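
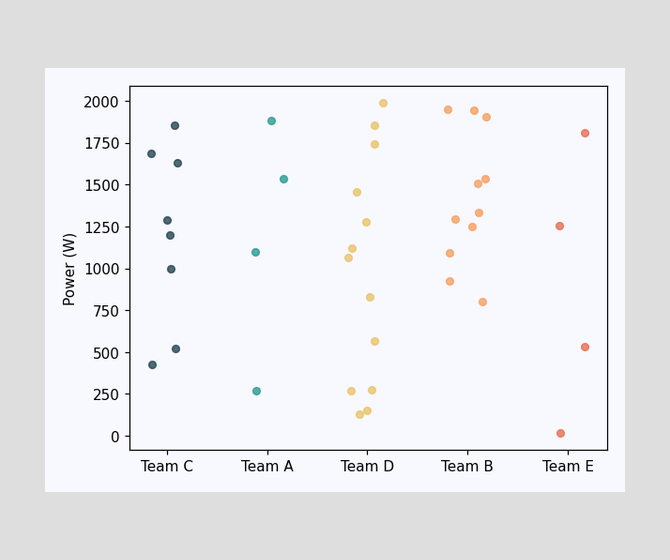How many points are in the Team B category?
Counting the markers in the Team B column gives 11.

11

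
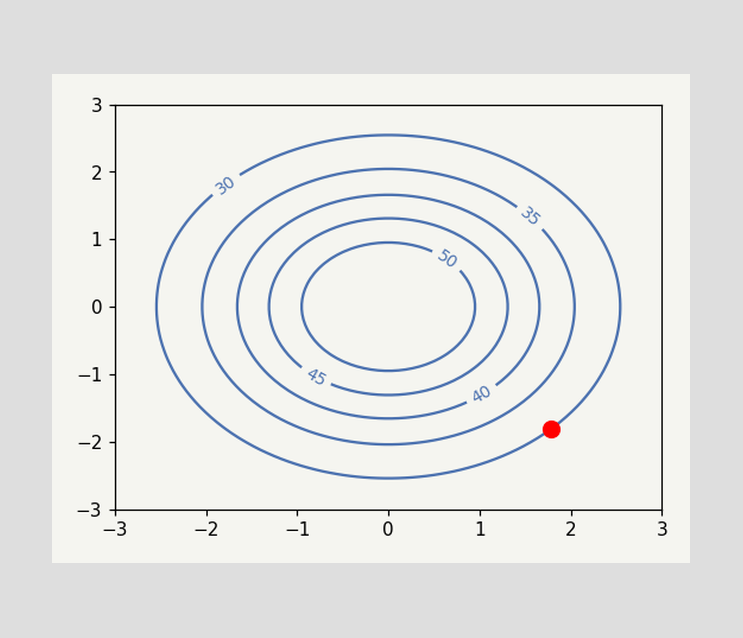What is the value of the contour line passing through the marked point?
The marked point sits on the contour labelled 30.

30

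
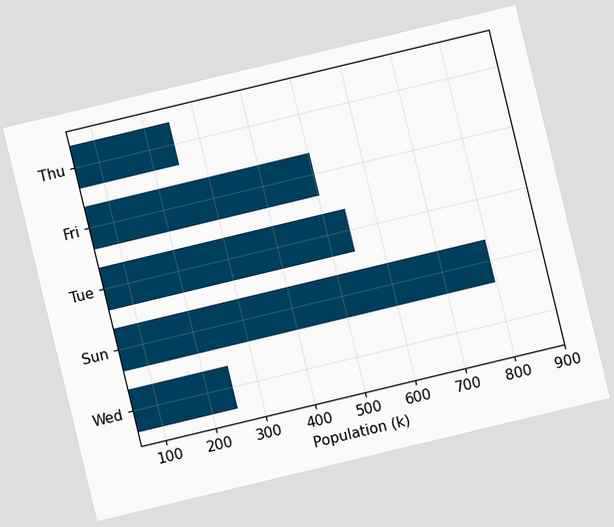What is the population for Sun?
The chart is tilted about 14° counter-clockwise. Reading along the chart's x-axis, the Sun bar reaches 798k.

798k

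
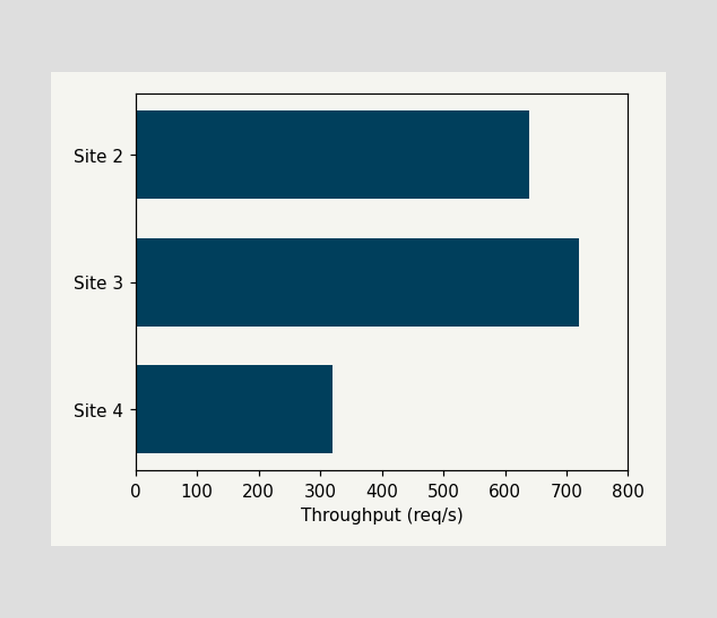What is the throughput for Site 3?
Reading along the chart's x-axis, the Site 3 bar reaches 720req/s.

720req/s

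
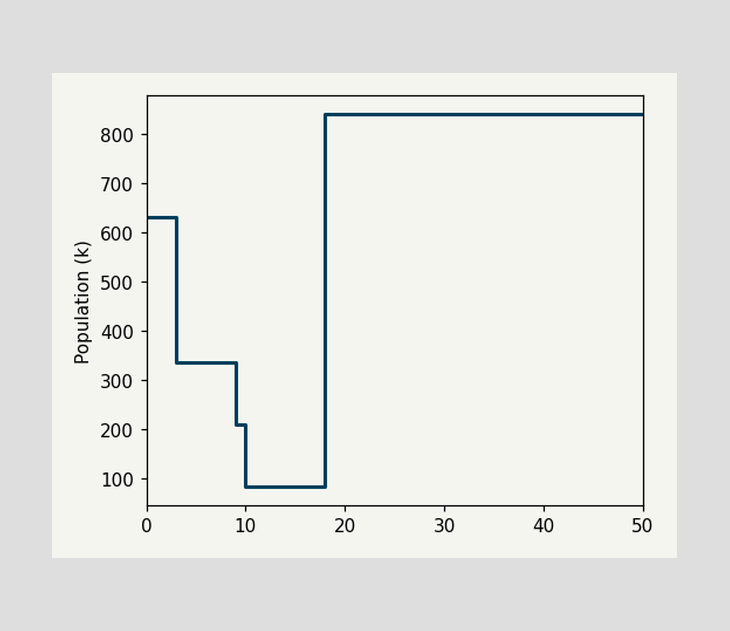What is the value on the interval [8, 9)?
336k

On [8, 9) the step sits at 336k.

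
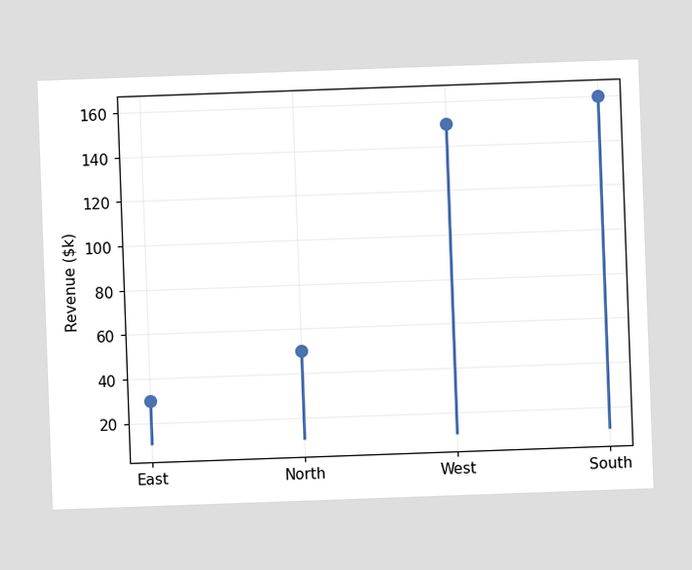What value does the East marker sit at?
The chart is tilted about 2° counter-clockwise. The East marker sits at $30k.

$30k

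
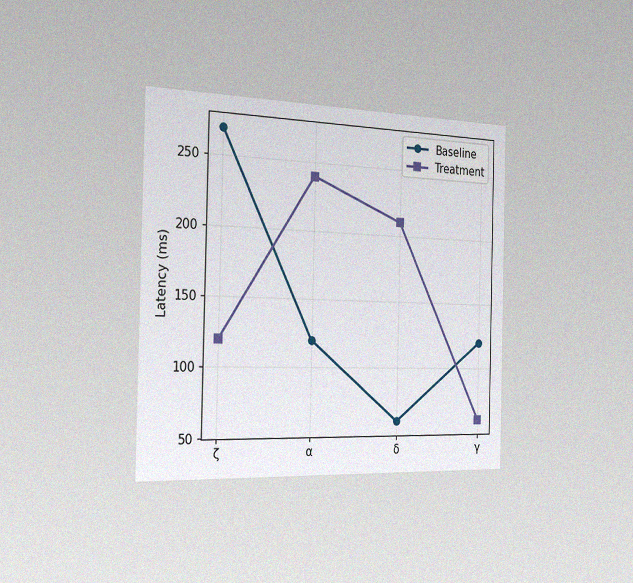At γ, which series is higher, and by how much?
Baseline, by 60ms

The chart is viewed slightly from the left, with some photo noise. At γ, Baseline sits above the other line by 60ms.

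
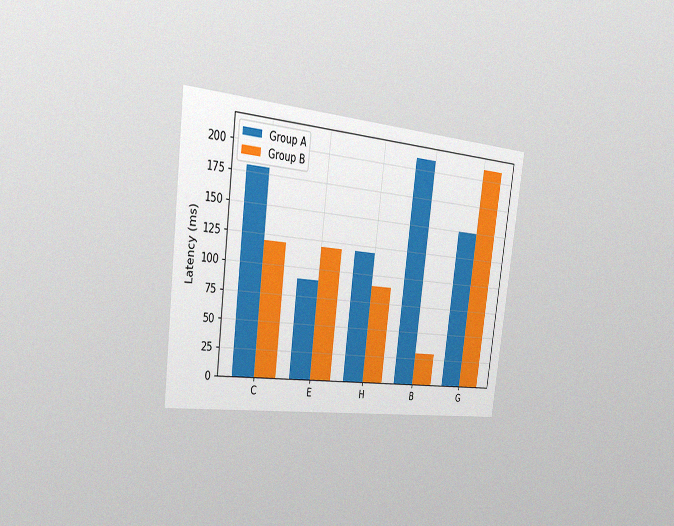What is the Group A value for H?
120ms

The chart is tilted about 7° clockwise and viewed slightly from the left, with some photo noise. The Group A bar at H reaches 120ms on the y-axis.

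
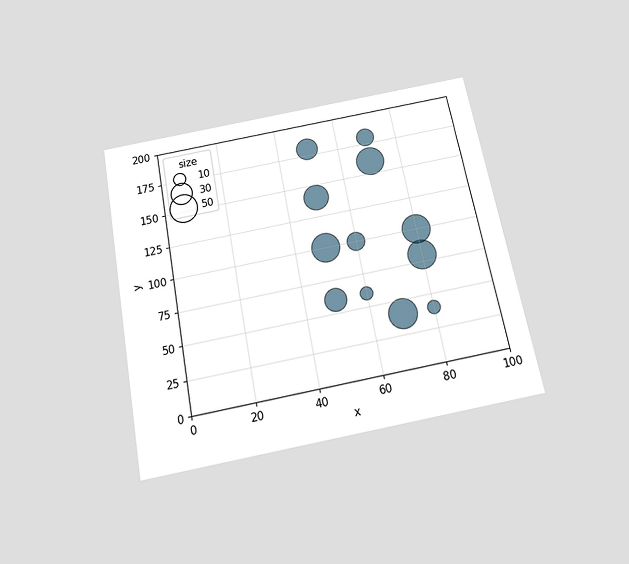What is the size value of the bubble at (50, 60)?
30

The chart is tilted about 11° counter-clockwise and viewed slightly from below. Matching the bubble at (50, 60) against the size legend gives 30.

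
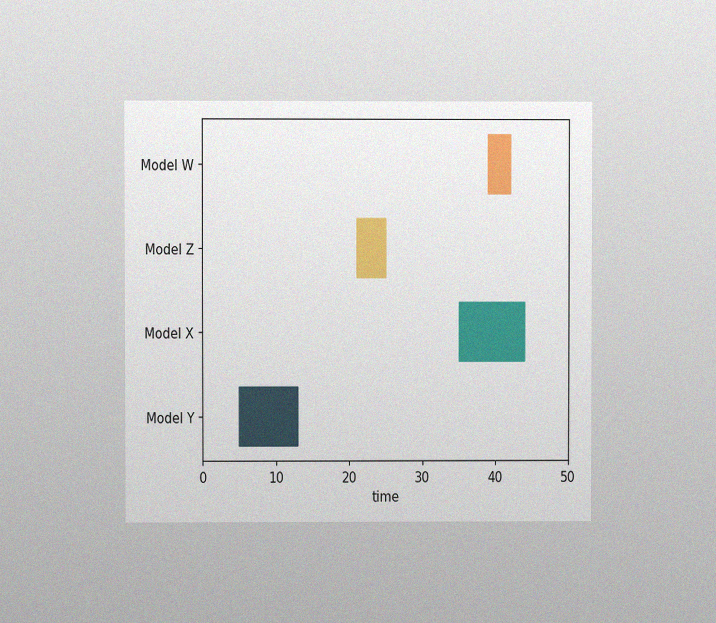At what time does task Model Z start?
21

The chart is viewed at a slight angle, with some photo noise. The Model Z bar begins at t=21.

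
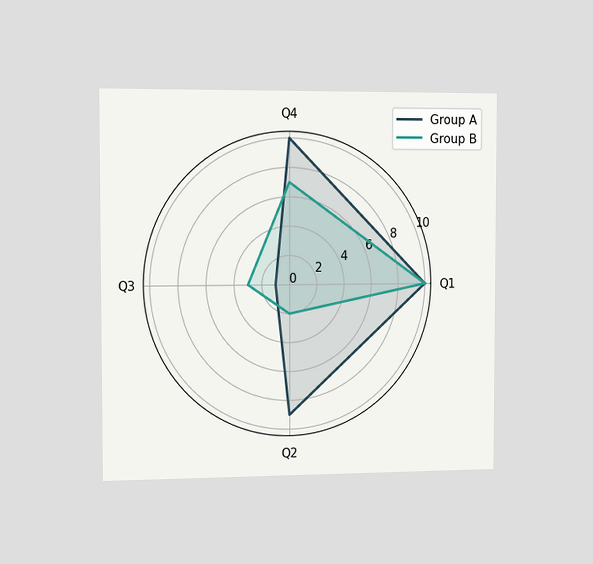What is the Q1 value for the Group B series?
The chart is viewed slightly from the left. On the Q1 axis, Group B reaches 10.

10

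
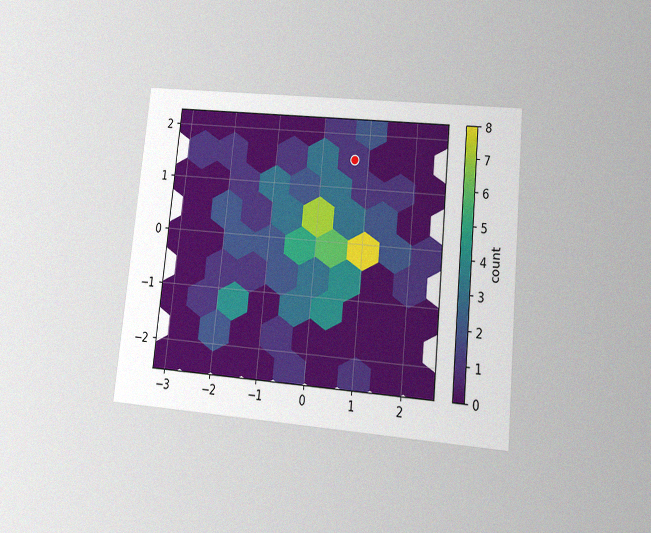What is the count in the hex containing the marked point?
1

The chart is tilted about 6° clockwise and viewed at a slight angle, with some photo noise. The marked hex reads 1 on the colorbar.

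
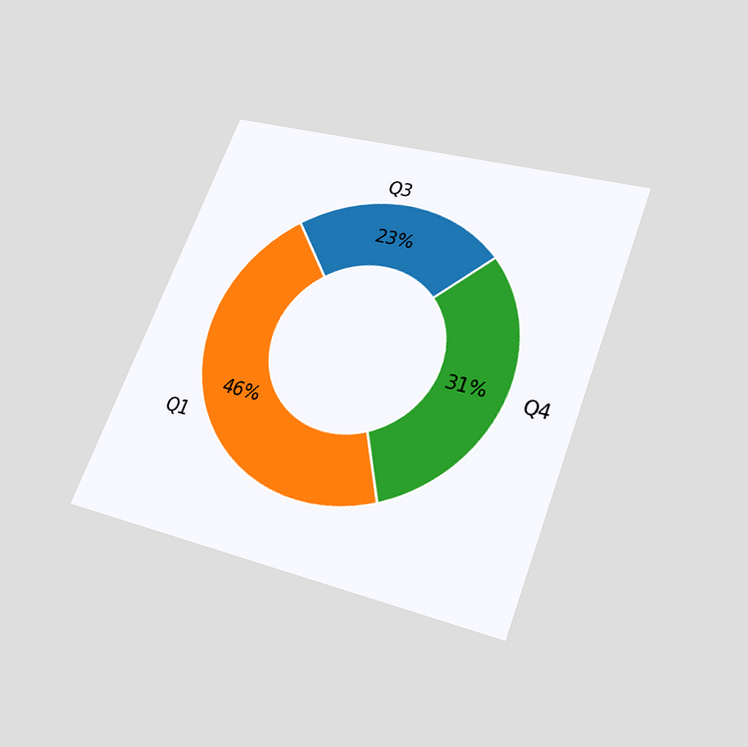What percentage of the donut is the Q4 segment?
31%

The chart is tilted about 21° clockwise and viewed slightly from below. The Q4 segment takes up 31% of the ring.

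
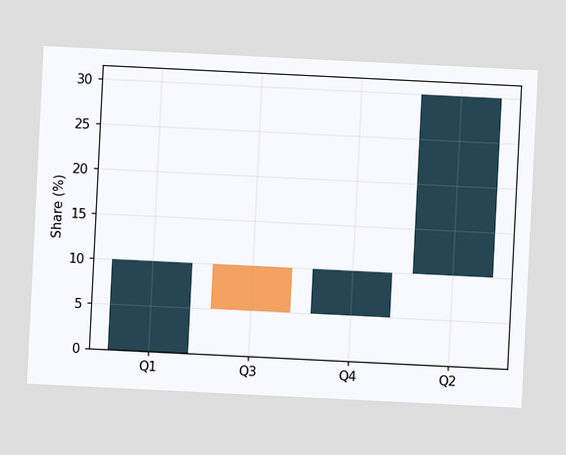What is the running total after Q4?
10%

The chart is tilted about 3° clockwise. After Q4 the running total reaches 10%.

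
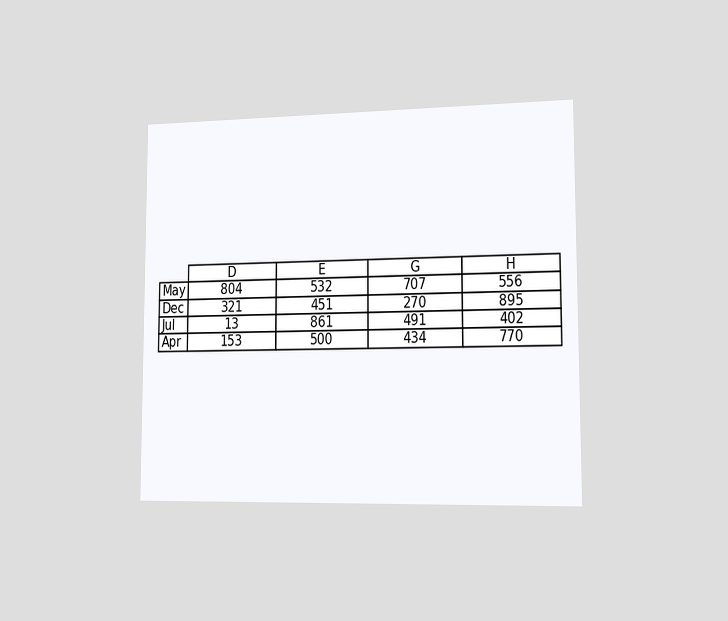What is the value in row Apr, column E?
500

The chart is viewed slightly from the right. The (Apr, E) cell reads 500.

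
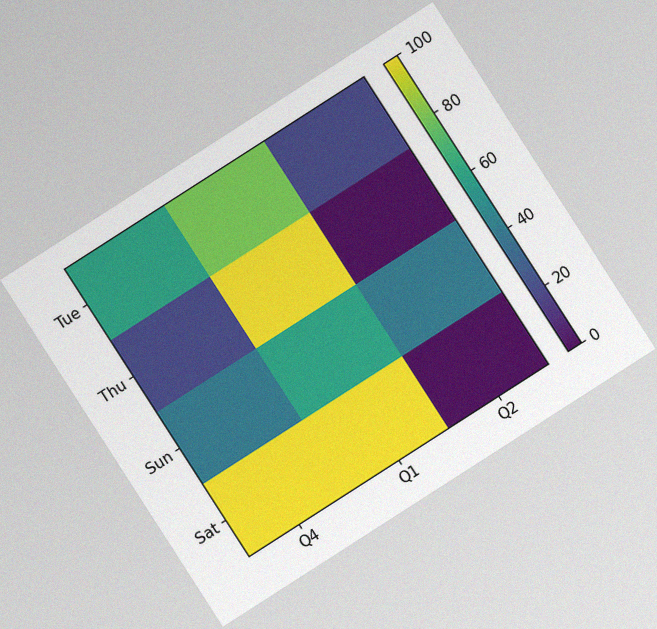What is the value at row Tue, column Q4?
60

The chart is tilted about 33° counter-clockwise, with some photo noise. Matching cell (Tue, Q4) against the colorbar gives 60.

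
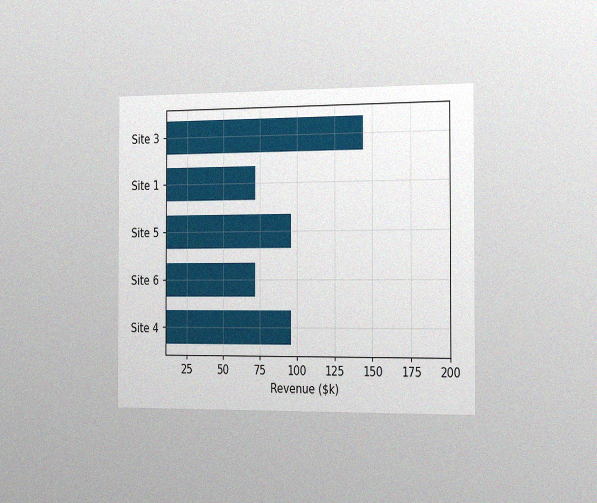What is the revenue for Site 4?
$96k

The chart is viewed slightly from the right, with some photo noise. Reading along the chart's x-axis, the Site 4 bar reaches $96k.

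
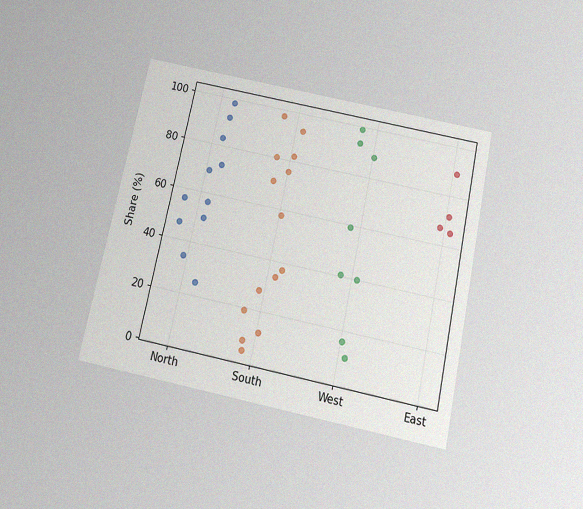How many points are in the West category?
8

The chart is tilted about 12° clockwise and viewed slightly from below, with some photo noise. Counting the markers in the West column gives 8.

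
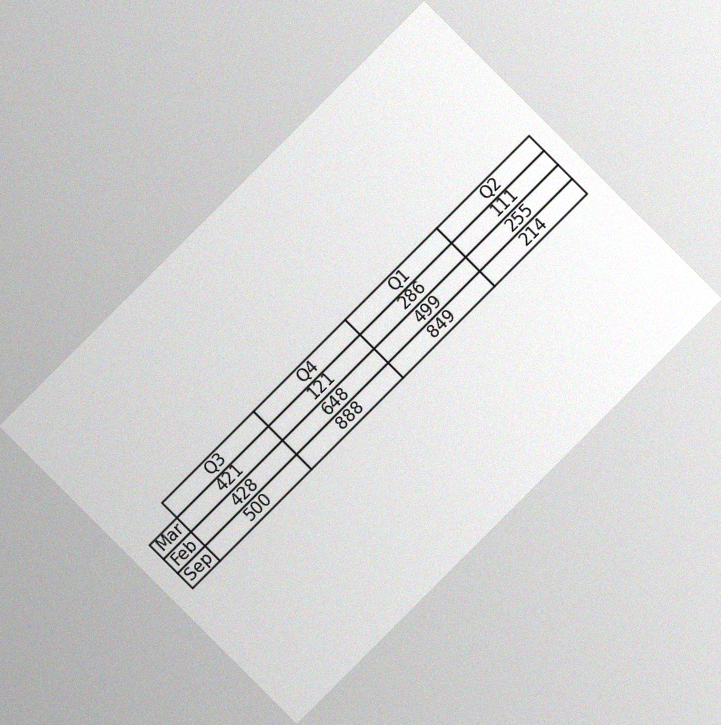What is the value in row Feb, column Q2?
255

The chart is tilted about 45° counter-clockwise, with some photo noise. The (Feb, Q2) cell reads 255.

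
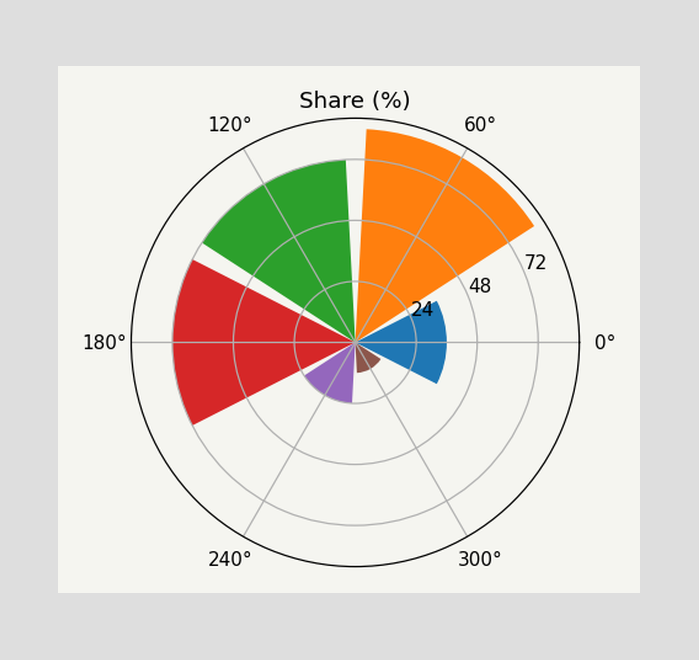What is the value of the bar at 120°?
The bar at 120° reaches 72% on the radial axis.

72%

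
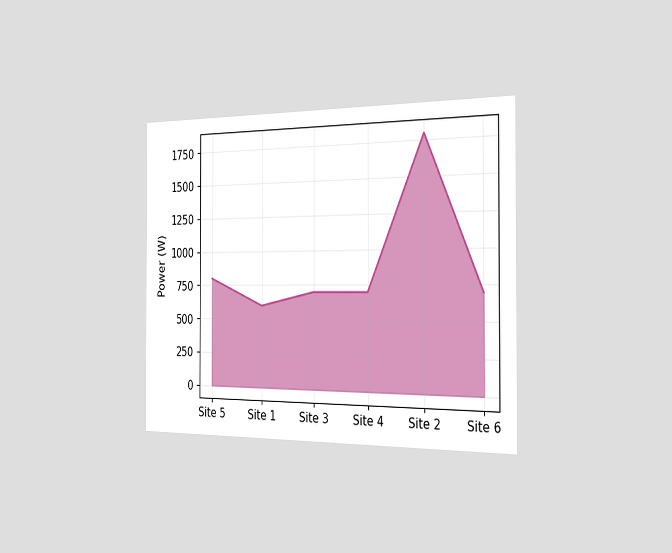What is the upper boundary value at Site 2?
1800W

The chart is viewed slightly from the right. At Site 2 the upper boundary is at 1800W.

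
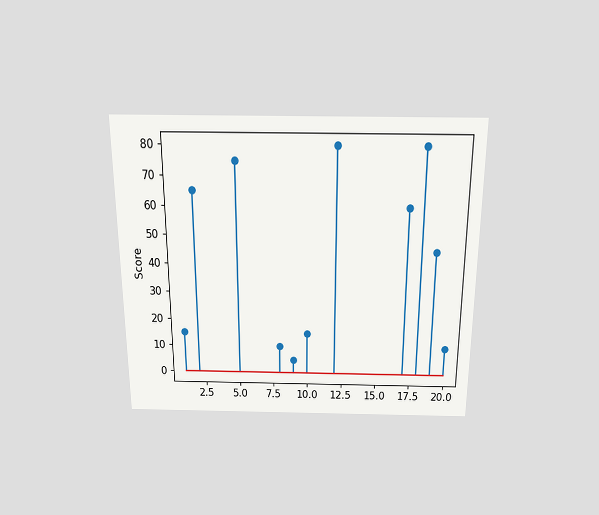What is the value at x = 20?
10

The chart is viewed slightly from above. The stem at x=20 reaches 10.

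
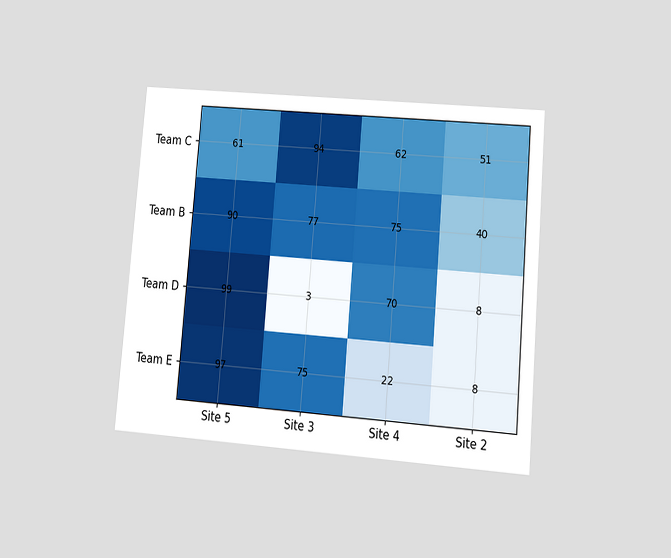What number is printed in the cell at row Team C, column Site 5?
The chart is tilted about 5° clockwise and viewed at a slight angle. The (Team C, Site 5) cell reads 61.

61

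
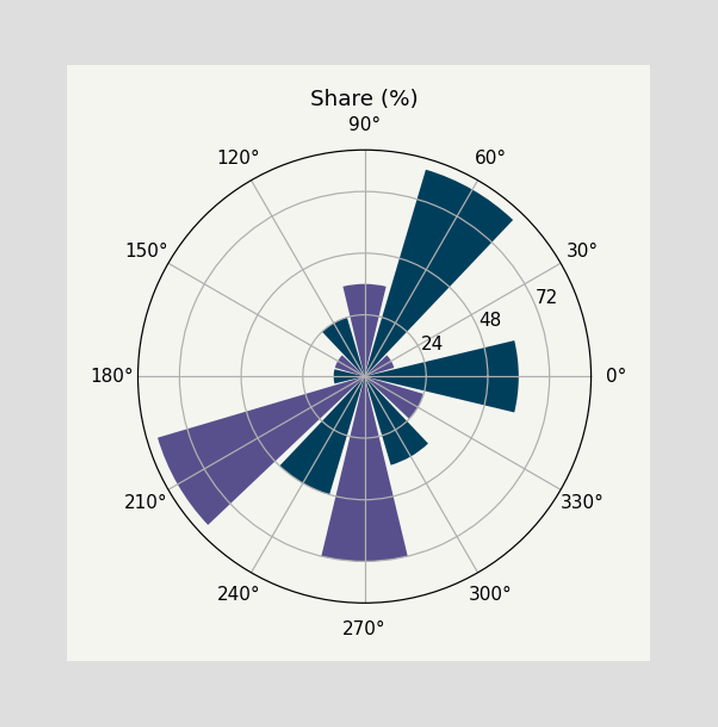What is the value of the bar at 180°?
12%

The bar at 180° reaches 12% on the radial axis.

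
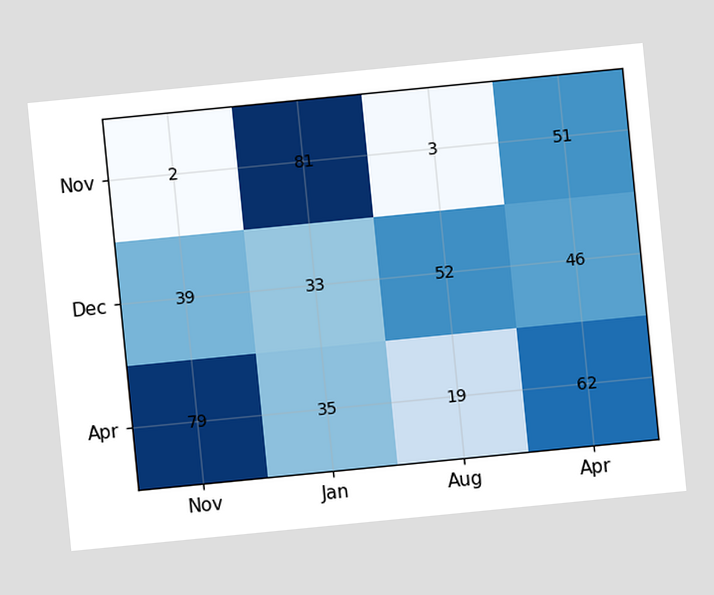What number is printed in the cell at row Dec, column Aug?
The chart is tilted about 6° counter-clockwise. The (Dec, Aug) cell reads 52.

52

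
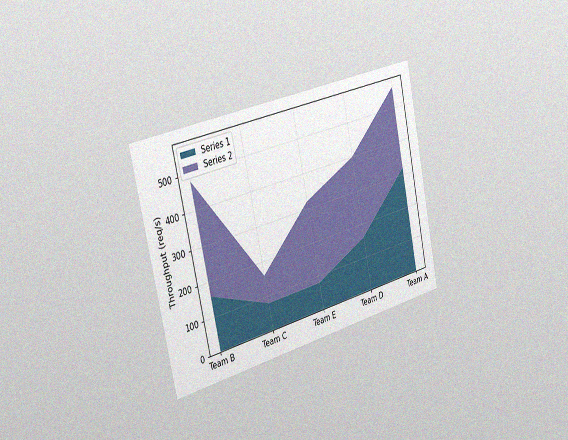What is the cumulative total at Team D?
400req/s

The chart is tilted about 12° counter-clockwise and viewed slightly from the left, with some photo noise. The stacked total at Team D reaches 400req/s.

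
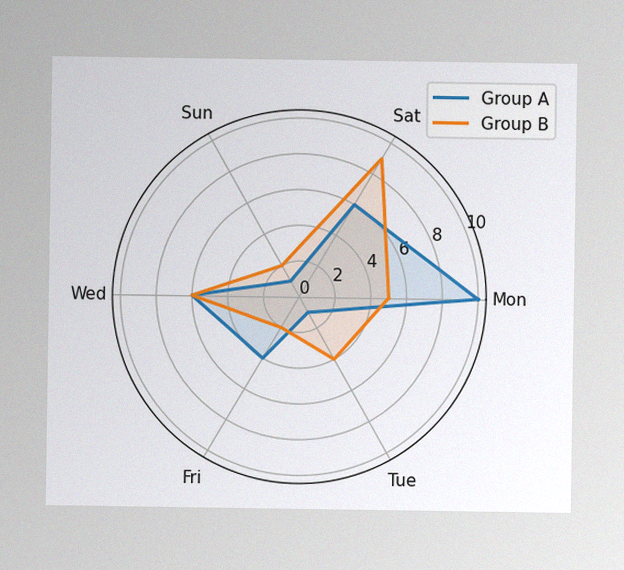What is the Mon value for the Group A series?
10

The image has some photo noise and uneven lighting. On the Mon axis, Group A reaches 10.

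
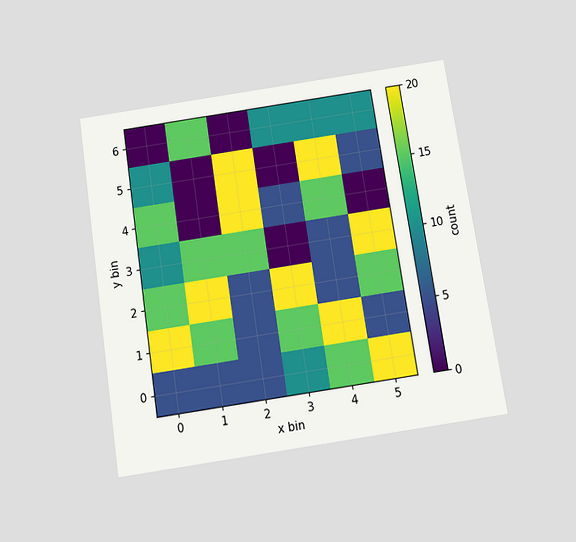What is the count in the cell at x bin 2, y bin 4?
The chart is tilted about 9° counter-clockwise and viewed slightly from below. Matching the cell (2, 4) against the colorbar gives 20.

20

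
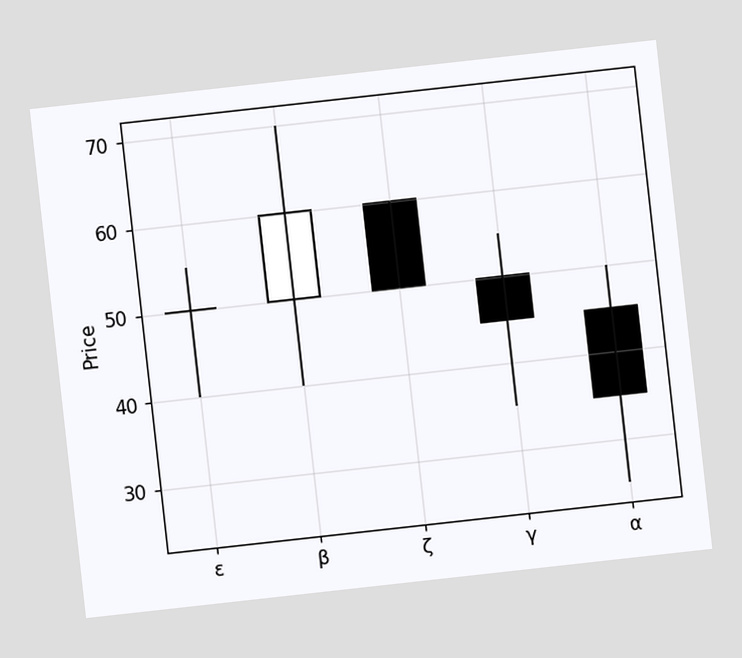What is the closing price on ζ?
50

The chart is tilted about 6° counter-clockwise. The ζ candle closes at 50.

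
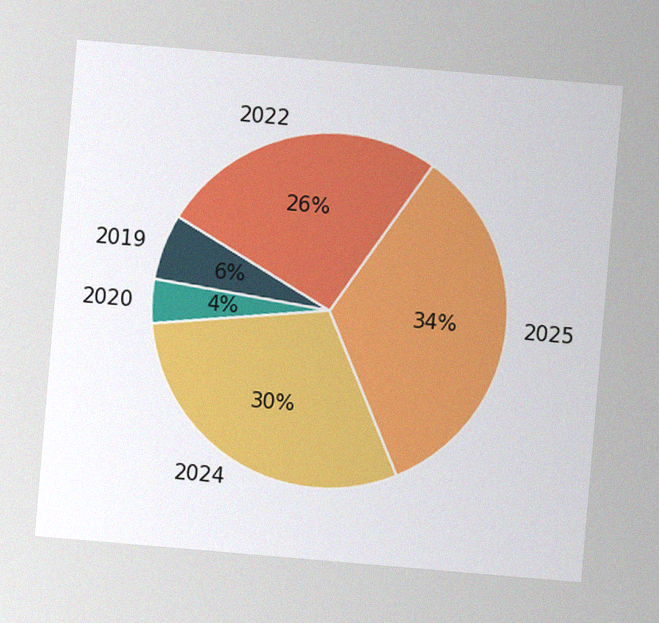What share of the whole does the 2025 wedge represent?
The chart is tilted about 5° clockwise, with some photo noise. The 2025 slice takes up 34% of the pie.

34%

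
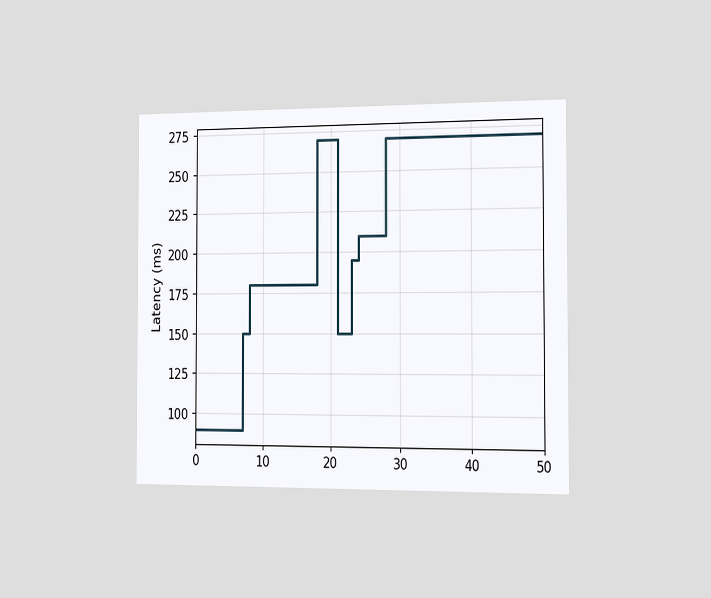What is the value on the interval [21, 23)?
150ms

The chart is viewed slightly from the right. On [21, 23) the step sits at 150ms.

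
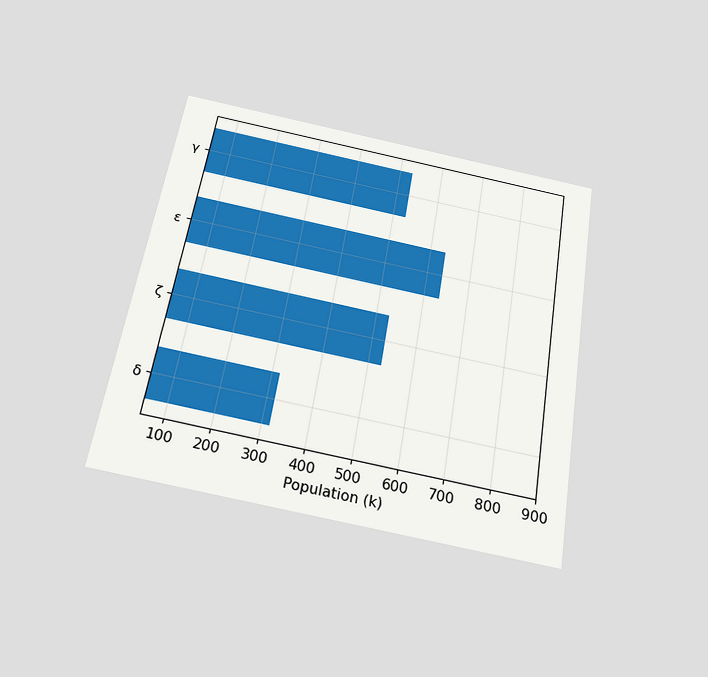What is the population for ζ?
The chart is tilted about 9° clockwise and viewed slightly from below. Reading along the chart's x-axis, the ζ bar reaches 530k.

530k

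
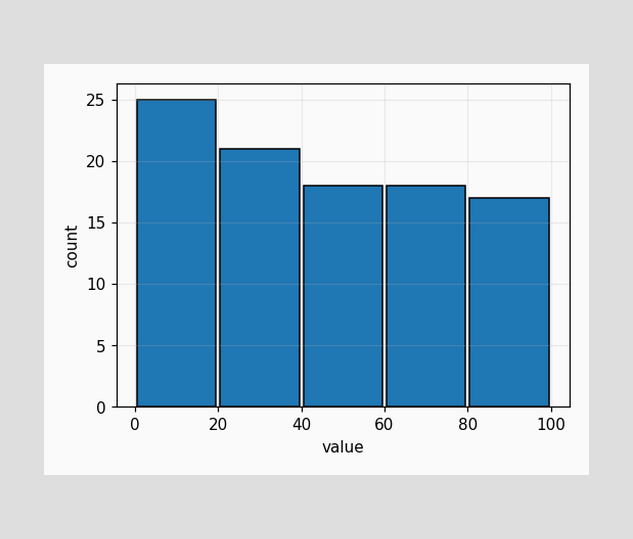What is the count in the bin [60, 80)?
18

The [60, 80) bin has height 18.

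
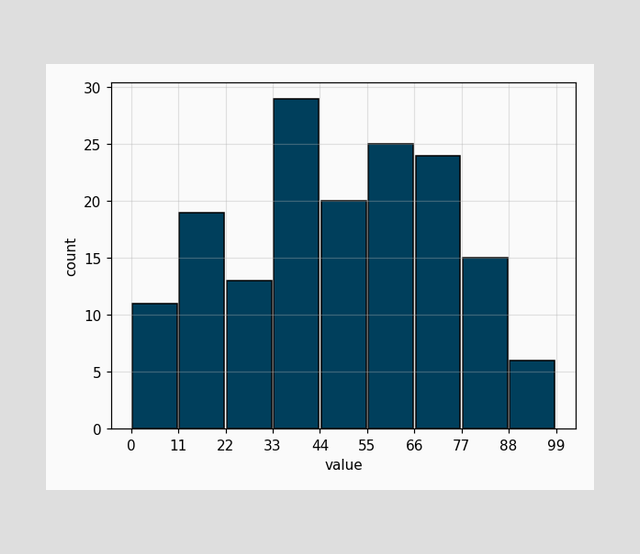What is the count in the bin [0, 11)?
11

The [0, 11) bin has height 11.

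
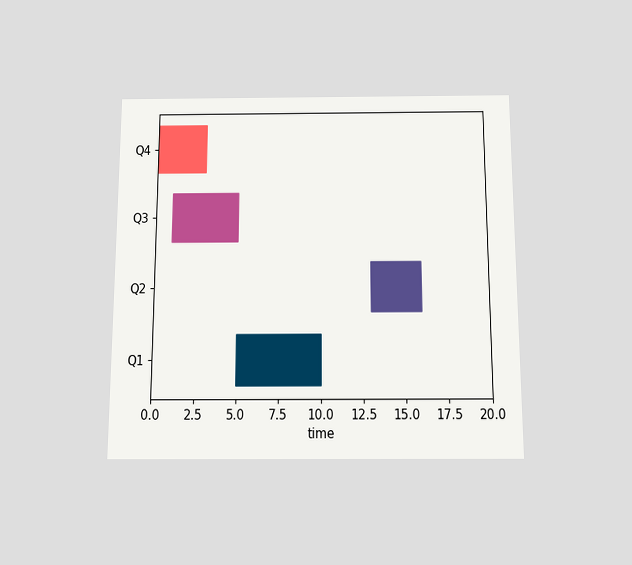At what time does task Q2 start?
13

The chart is viewed slightly from below. The Q2 bar begins at t=13.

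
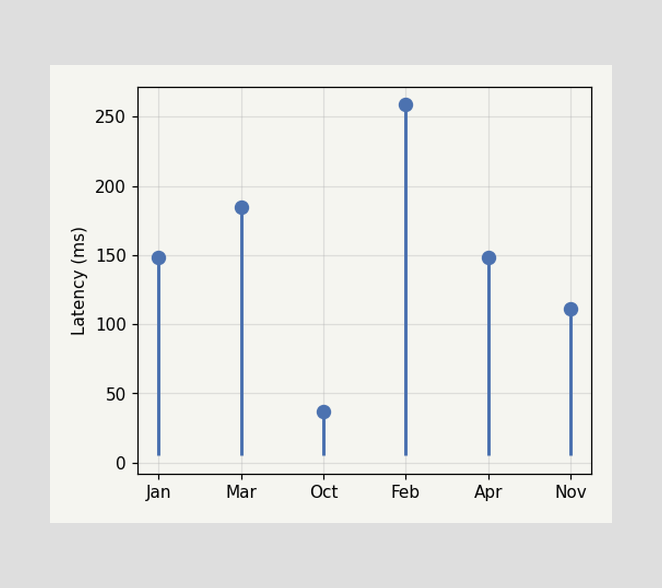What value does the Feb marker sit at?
The Feb marker sits at 259ms.

259ms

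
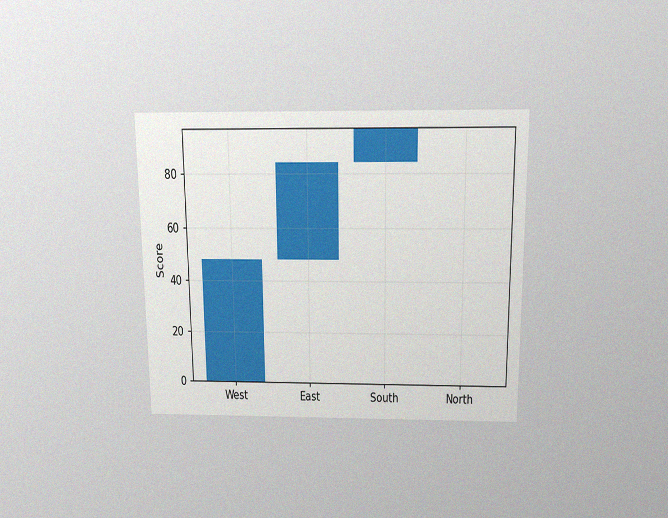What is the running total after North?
The chart is viewed slightly from above, with some photo noise. After North the running total reaches 96.

96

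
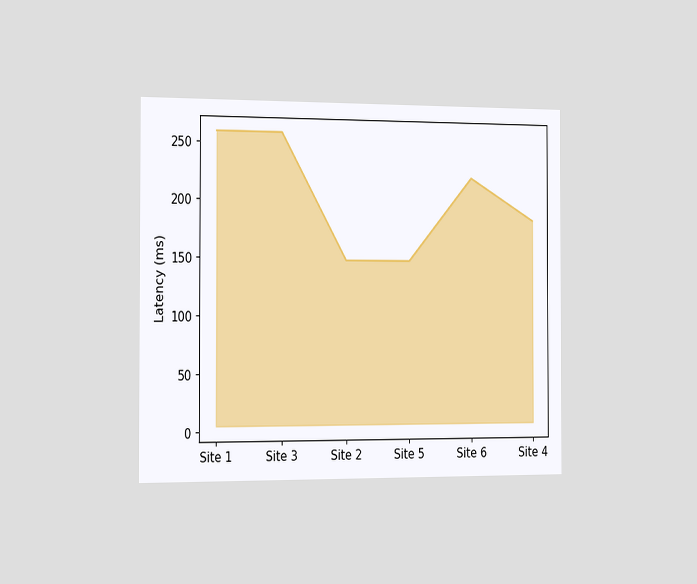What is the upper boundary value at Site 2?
The chart is viewed slightly from the left. At Site 2 the upper boundary is at 148ms.

148ms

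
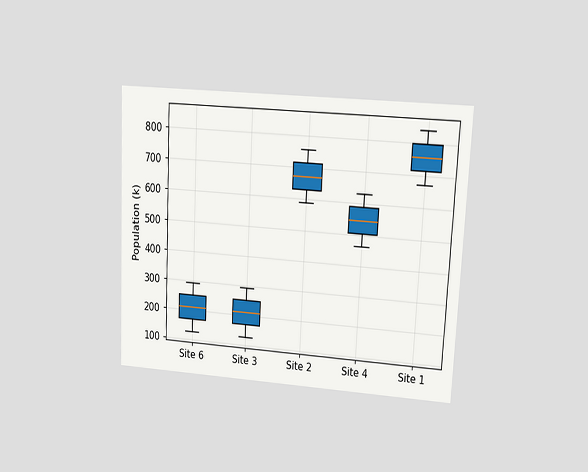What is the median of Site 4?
546k

The chart is tilted about 3° clockwise and viewed at a slight angle. The median line in the Site 4 box sits at 546k.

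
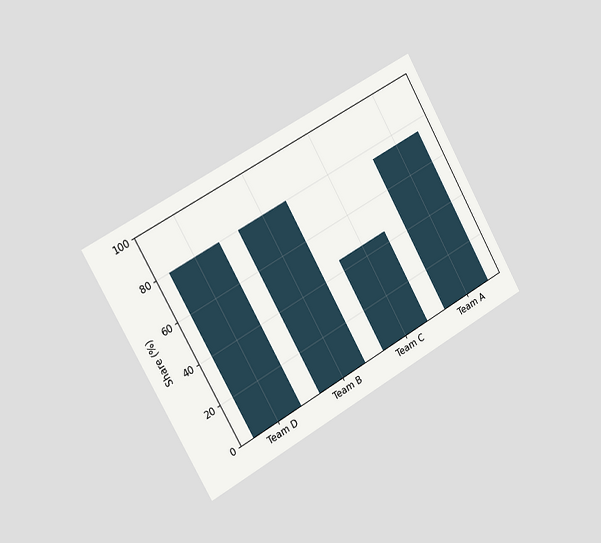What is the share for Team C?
45%

The chart is tilted about 29° counter-clockwise and viewed slightly from the left. Reading along the chart's y-axis, the Team C bar reaches 45%.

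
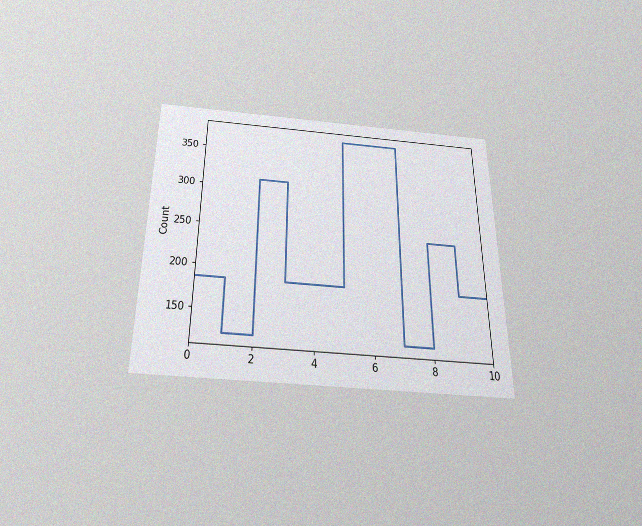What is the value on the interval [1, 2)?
The chart is viewed slightly from below, with some photo noise. On [1, 2) the step sits at 124.

124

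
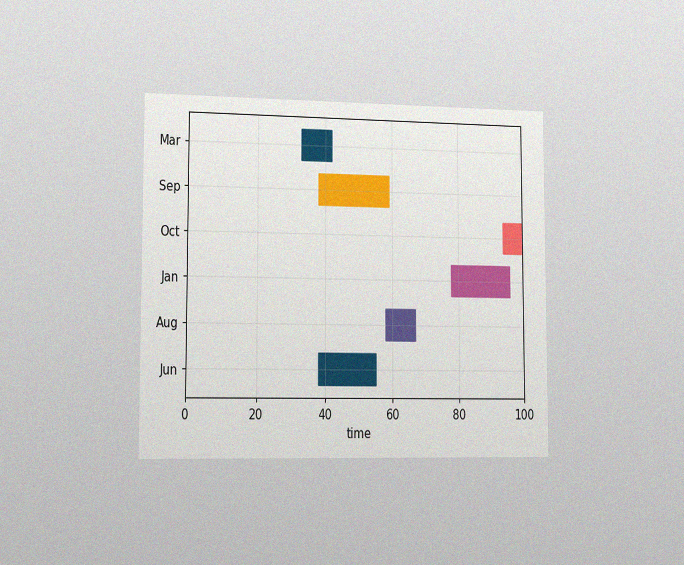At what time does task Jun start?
38

The chart is viewed slightly from the left, with some photo noise. The Jun bar begins at t=38.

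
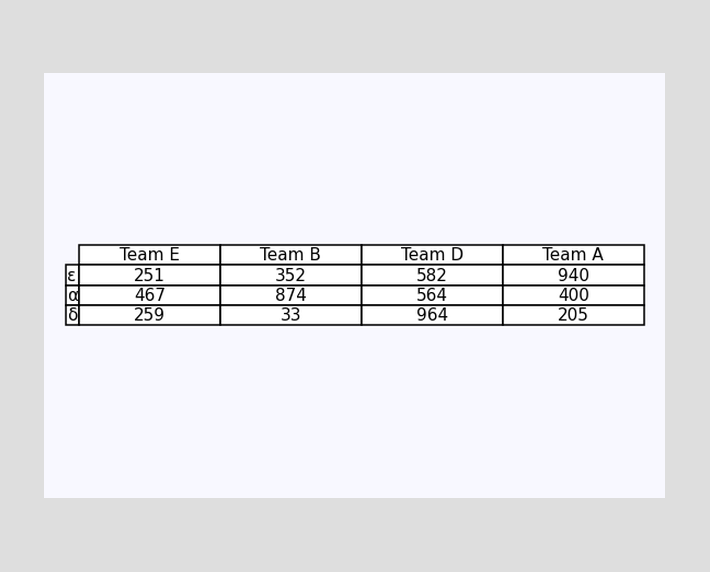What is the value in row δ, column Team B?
33

The (δ, Team B) cell reads 33.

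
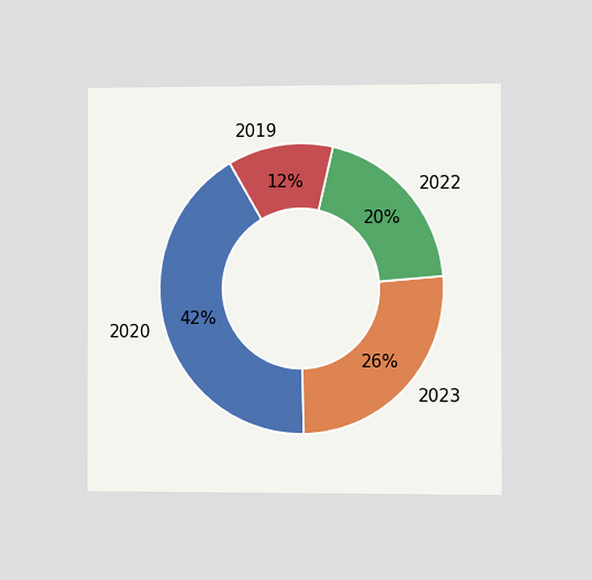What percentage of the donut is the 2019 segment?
The chart is viewed slightly from the right. The 2019 segment takes up 12% of the ring.

12%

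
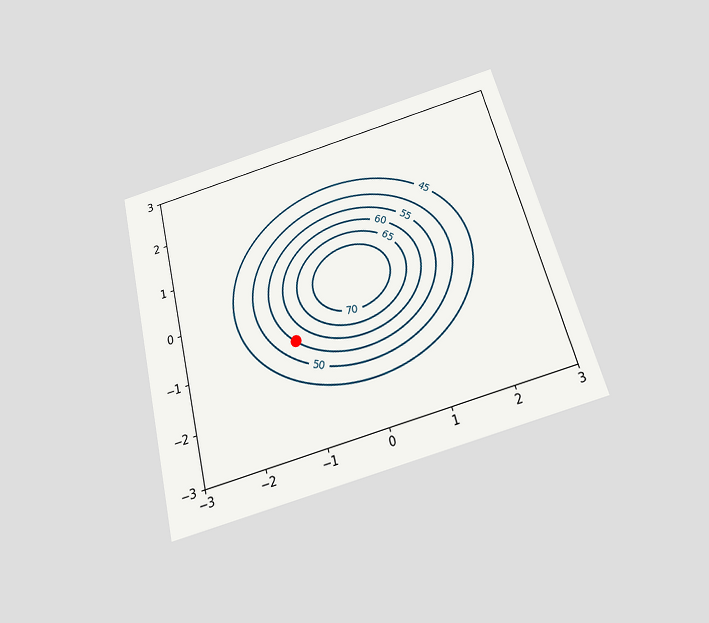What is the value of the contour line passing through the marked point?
The chart is tilted about 14° counter-clockwise and viewed slightly from below. The marked point sits on the contour labelled 55.

55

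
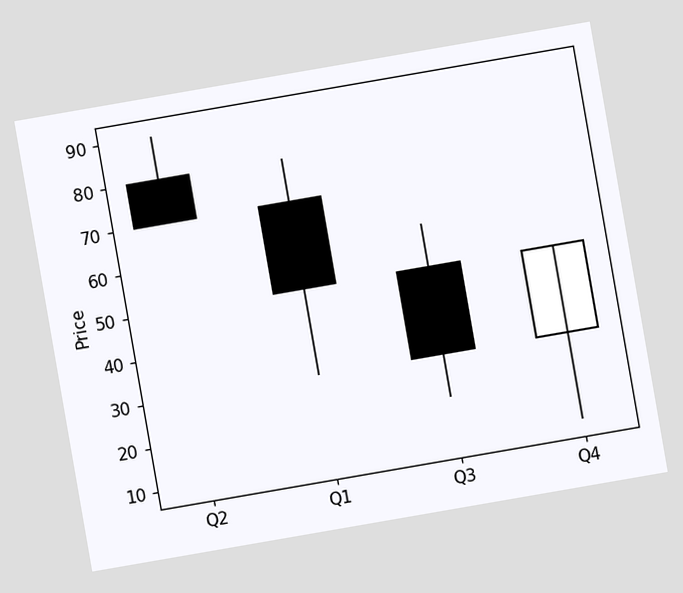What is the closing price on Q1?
50

The chart is tilted about 10° counter-clockwise. The Q1 candle closes at 50.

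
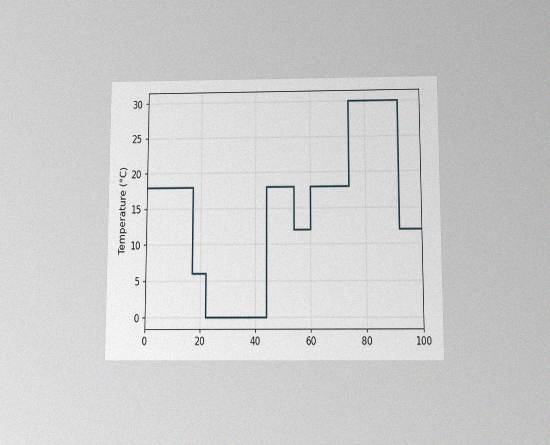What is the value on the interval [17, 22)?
6°C

The chart is viewed slightly from below, with some photo noise. On [17, 22) the step sits at 6°C.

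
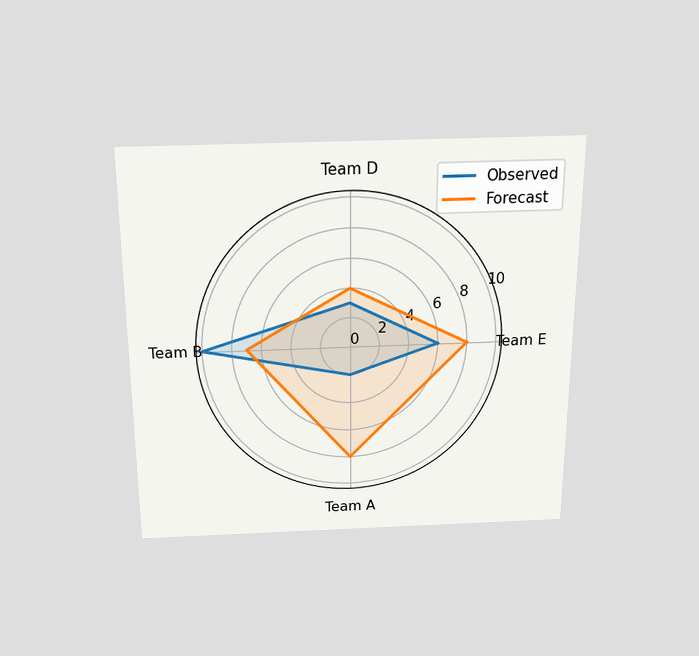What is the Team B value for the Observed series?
10

The chart is viewed slightly from above. On the Team B axis, Observed reaches 10.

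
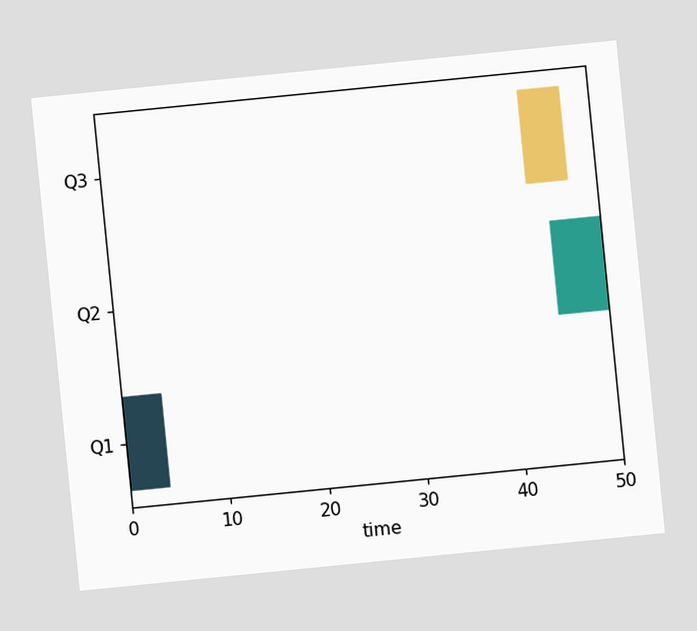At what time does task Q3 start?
43

The chart is tilted about 6° counter-clockwise. The Q3 bar begins at t=43.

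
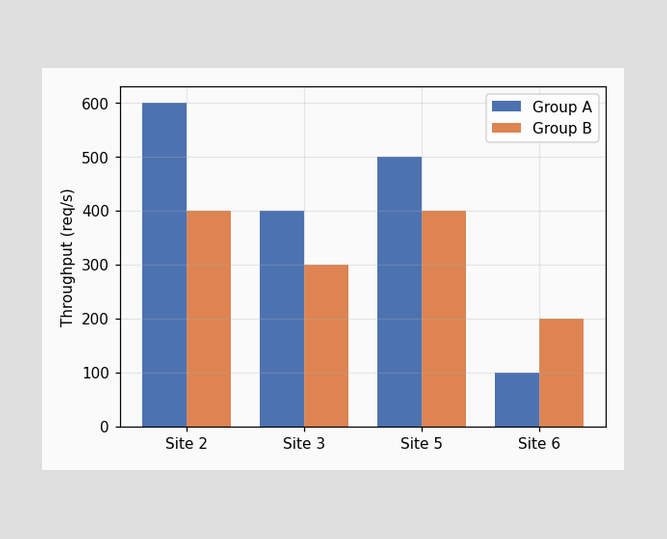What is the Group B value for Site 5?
The Group B bar at Site 5 reaches 400req/s on the y-axis.

400req/s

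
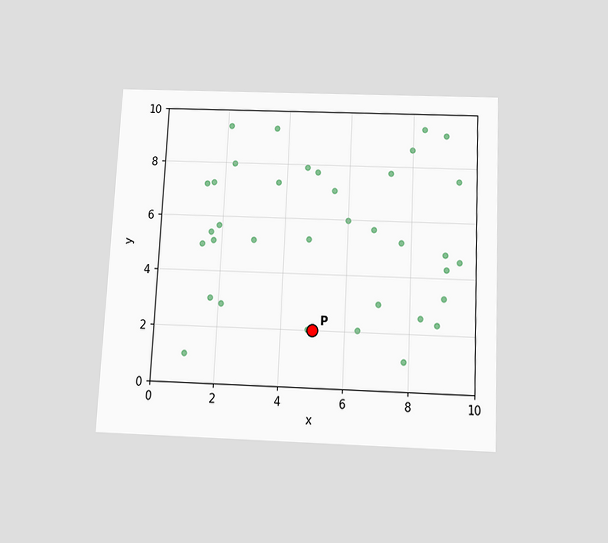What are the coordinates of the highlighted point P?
The chart is tilted about 3° clockwise and viewed slightly from below. Following the gridlines from P to each axis, P sits at (5, 2).

(5, 2)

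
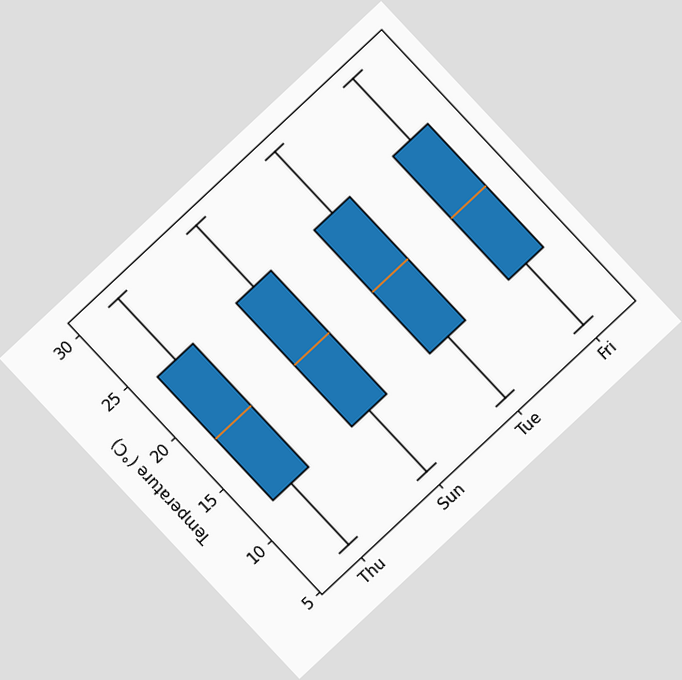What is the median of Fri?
18°C

The chart is tilted about 43° counter-clockwise. The median line in the Fri box sits at 18°C.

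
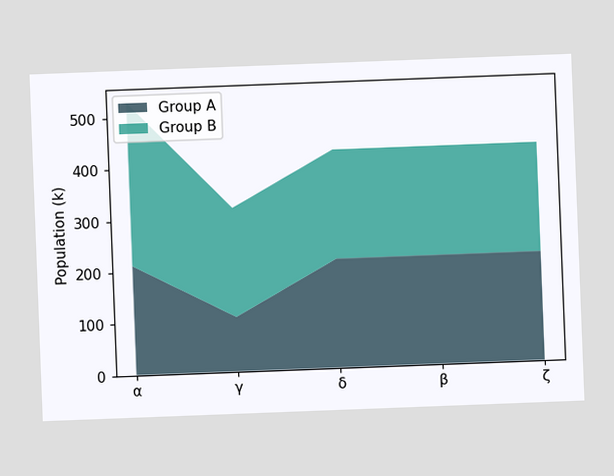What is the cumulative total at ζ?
424k

The chart is tilted about 2° counter-clockwise. The stacked total at ζ reaches 424k.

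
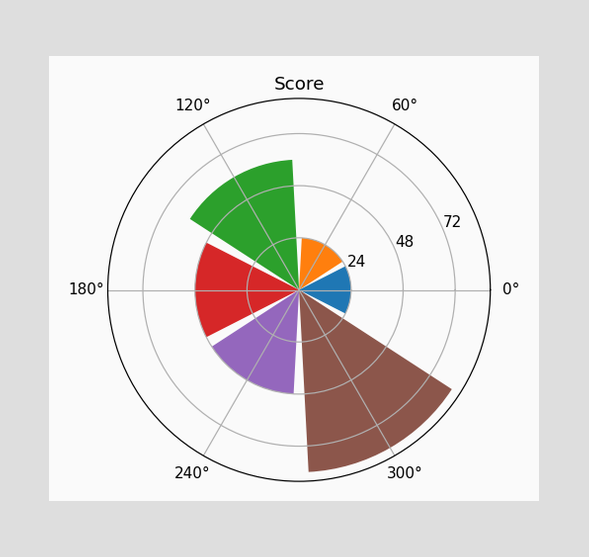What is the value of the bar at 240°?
48

The bar at 240° reaches 48 on the radial axis.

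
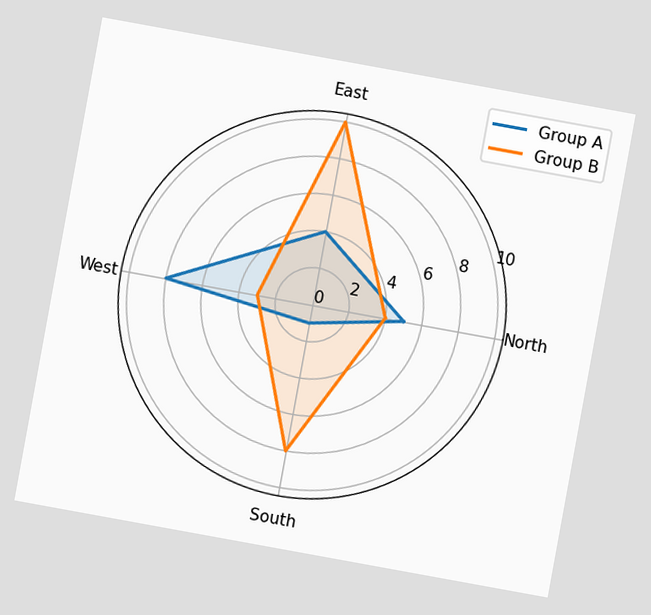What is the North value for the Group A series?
5

The chart is tilted about 10° clockwise. On the North axis, Group A reaches 5.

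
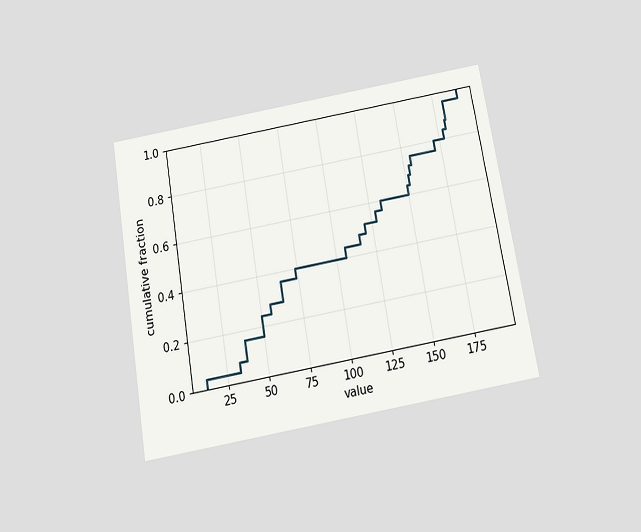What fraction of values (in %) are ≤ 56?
The chart is tilted about 10° counter-clockwise and viewed slightly from below. At x=56 the ECDF step is at 28%.

28%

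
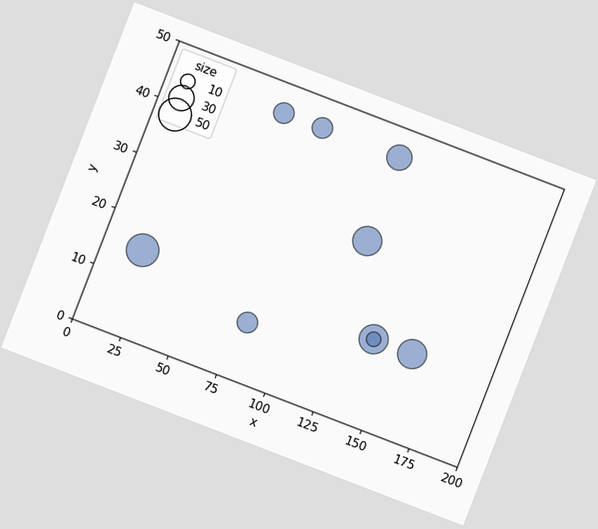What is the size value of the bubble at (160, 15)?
40

The chart is tilted about 21° clockwise. Matching the bubble at (160, 15) against the size legend gives 40.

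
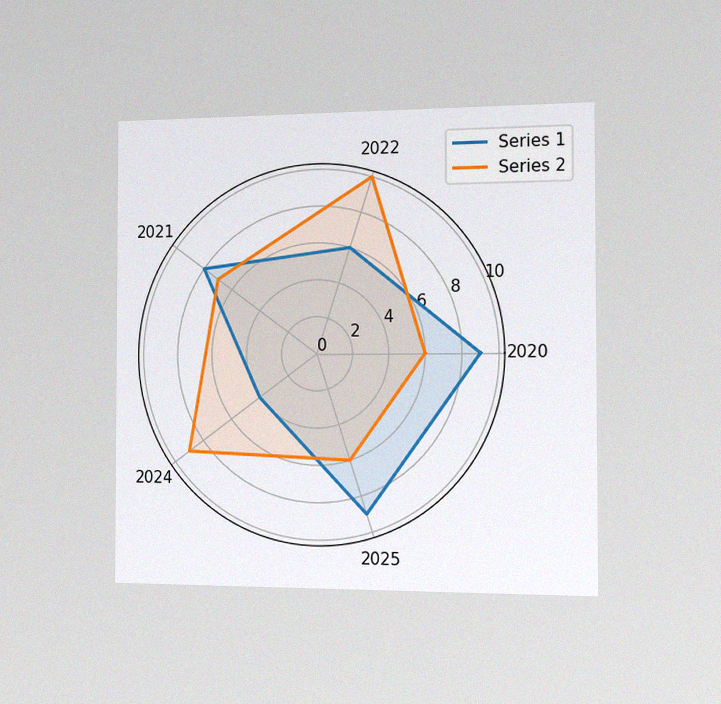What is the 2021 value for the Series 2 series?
7

The chart is viewed slightly from the right, with some photo noise. On the 2021 axis, Series 2 reaches 7.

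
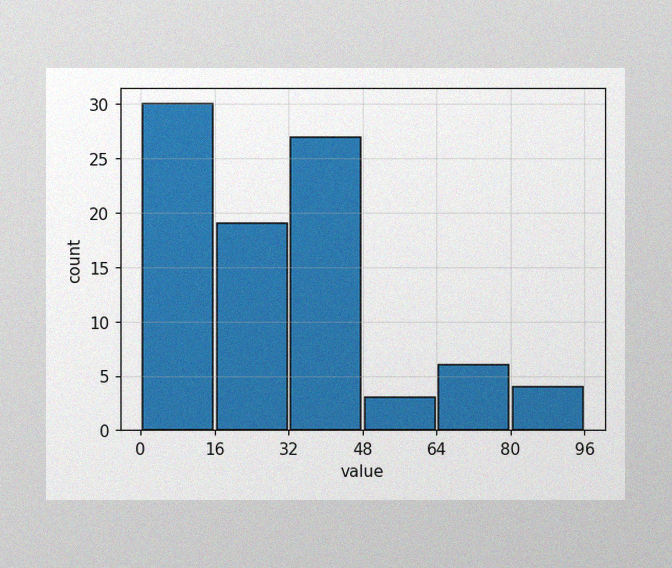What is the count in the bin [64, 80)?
The image has some photo noise and uneven lighting. The [64, 80) bin has height 6.

6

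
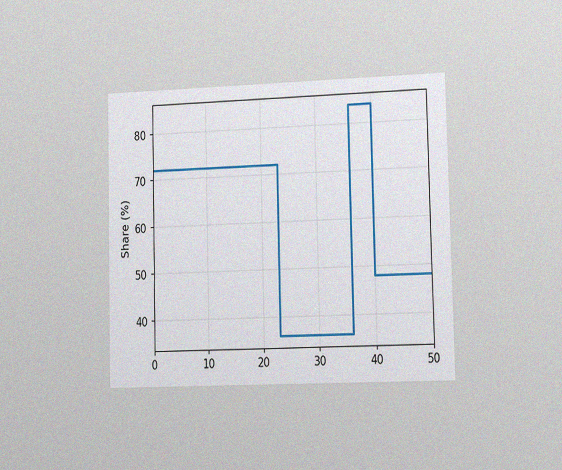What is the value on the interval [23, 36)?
The chart is viewed slightly from the right, with some photo noise. On [23, 36) the step sits at 36%.

36%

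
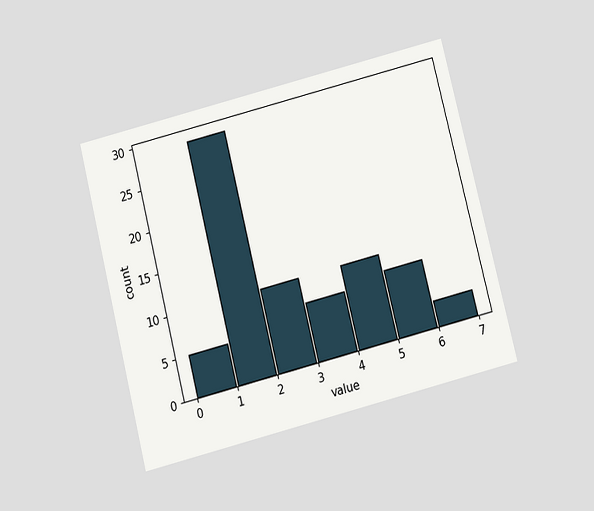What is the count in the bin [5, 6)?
The chart is tilted about 14° counter-clockwise and viewed slightly from below. The [5, 6) bin has height 8.

8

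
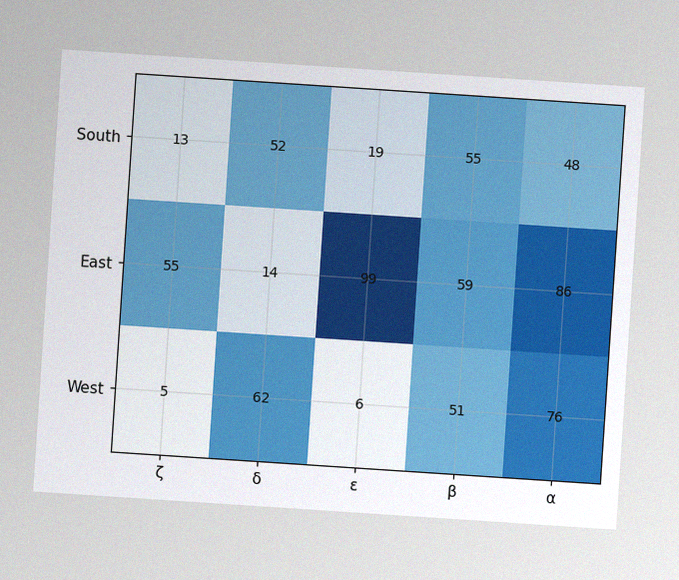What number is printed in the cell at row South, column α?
48

The chart is tilted about 4° clockwise, with some photo noise. The (South, α) cell reads 48.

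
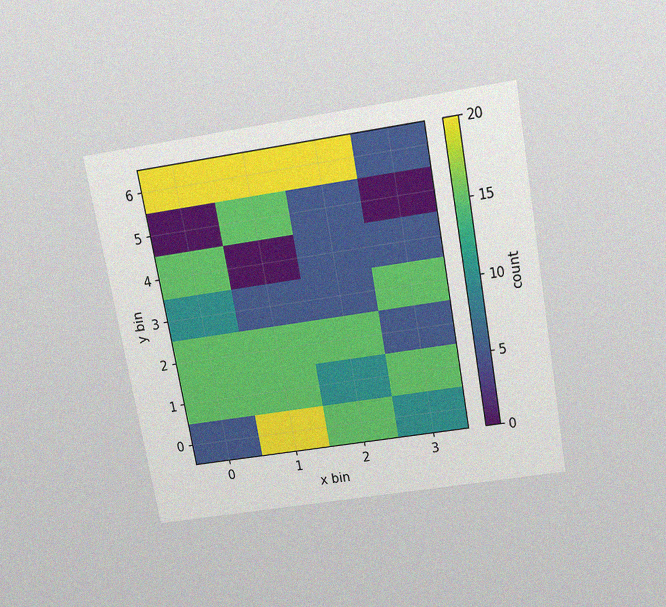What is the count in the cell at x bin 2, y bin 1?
10

The chart is tilted about 10° counter-clockwise and viewed slightly from above, with some photo noise. Matching the cell (2, 1) against the colorbar gives 10.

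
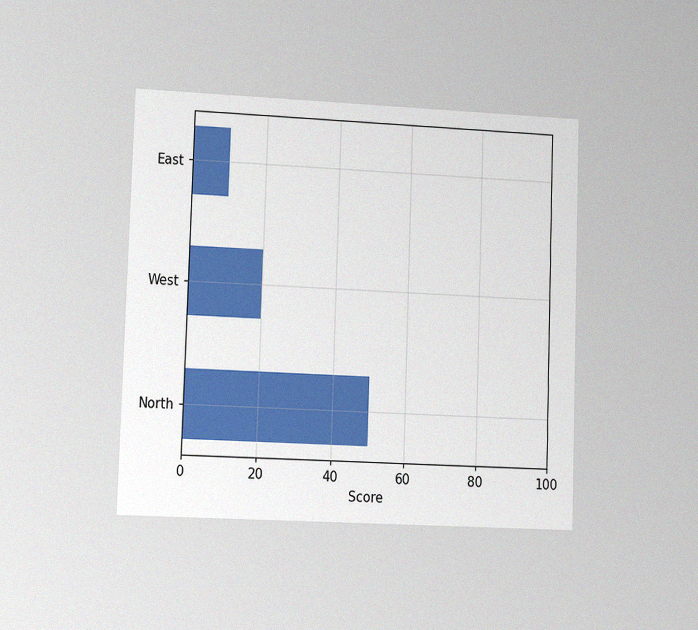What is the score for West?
The chart is viewed slightly from the left, with some photo noise. Reading along the chart's x-axis, the West bar reaches 20.

20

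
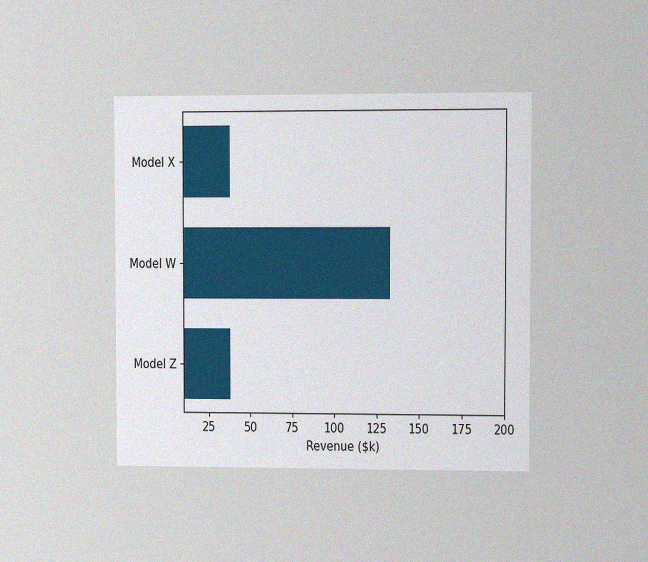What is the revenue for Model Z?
The chart is viewed at a slight angle, with some photo noise. Reading along the chart's x-axis, the Model Z bar reaches $38k.

$38k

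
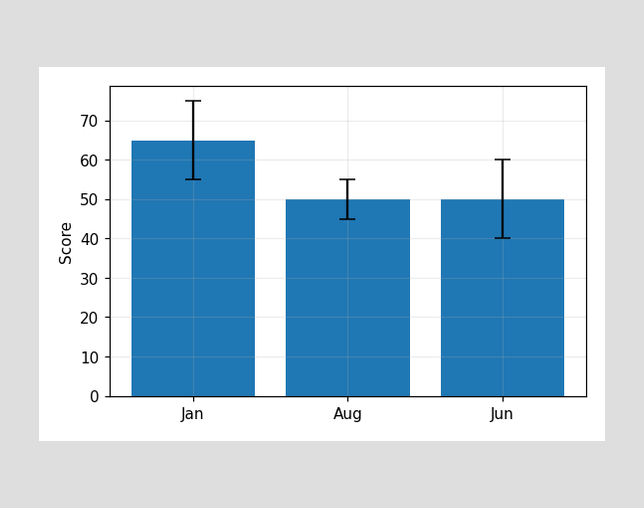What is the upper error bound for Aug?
The Aug bar's upper whisker reaches 55.

55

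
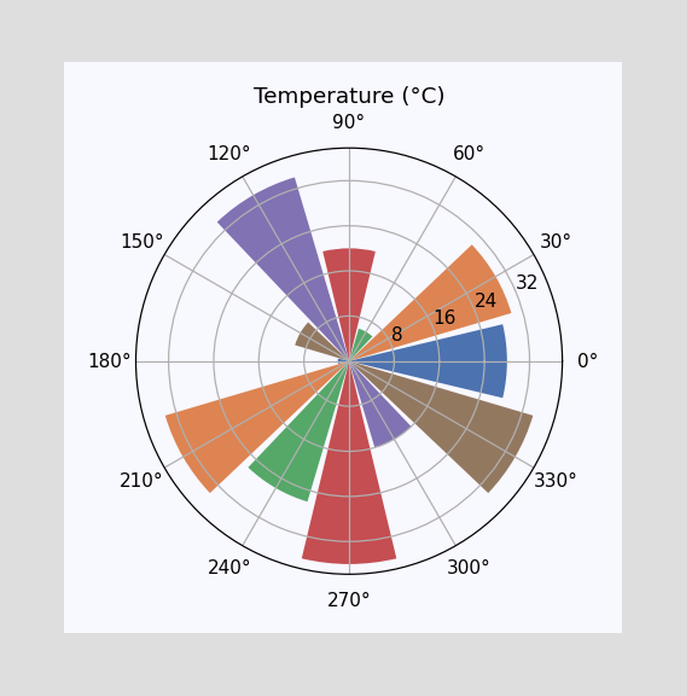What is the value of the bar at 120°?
The bar at 120° reaches 34°C on the radial axis.

34°C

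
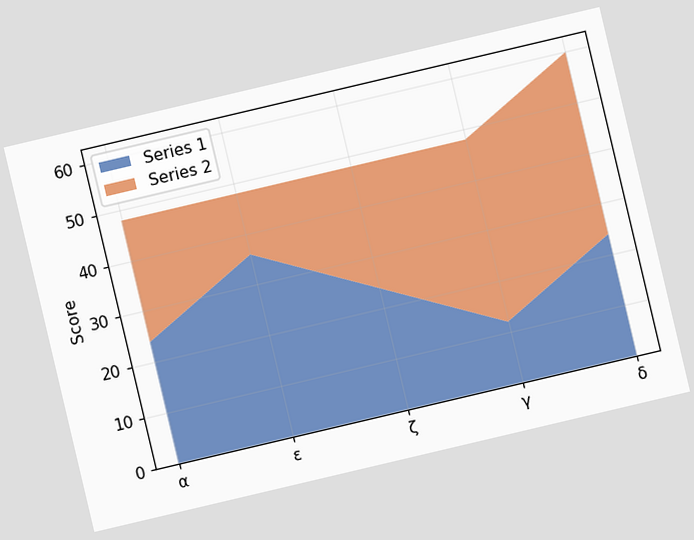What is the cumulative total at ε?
48

The chart is tilted about 13° counter-clockwise. The stacked total at ε reaches 48.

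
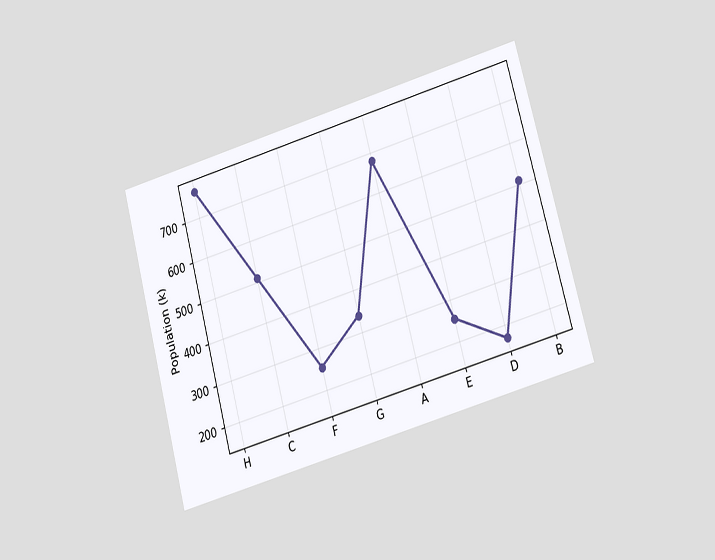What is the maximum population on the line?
765k

The chart is tilted about 15° counter-clockwise and viewed at a slight angle. The highest point is at H, and reading across to the y-axis gives 765k.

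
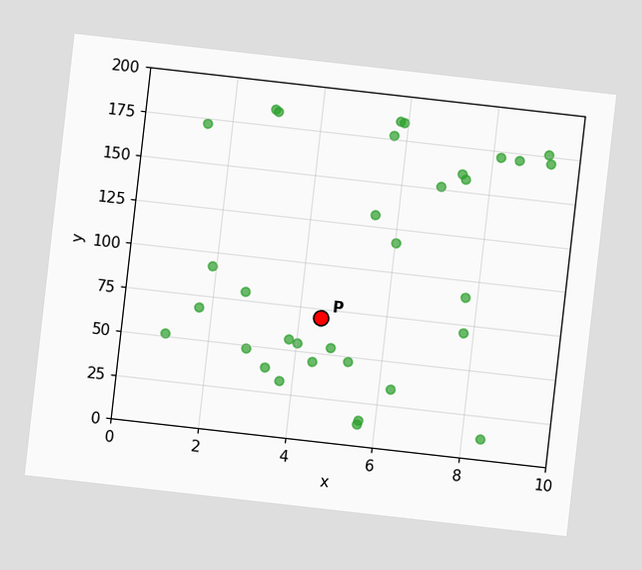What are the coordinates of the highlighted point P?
(4.5, 70)

The chart is tilted about 6° clockwise. Following the gridlines from P to each axis, P sits at (4.5, 70).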